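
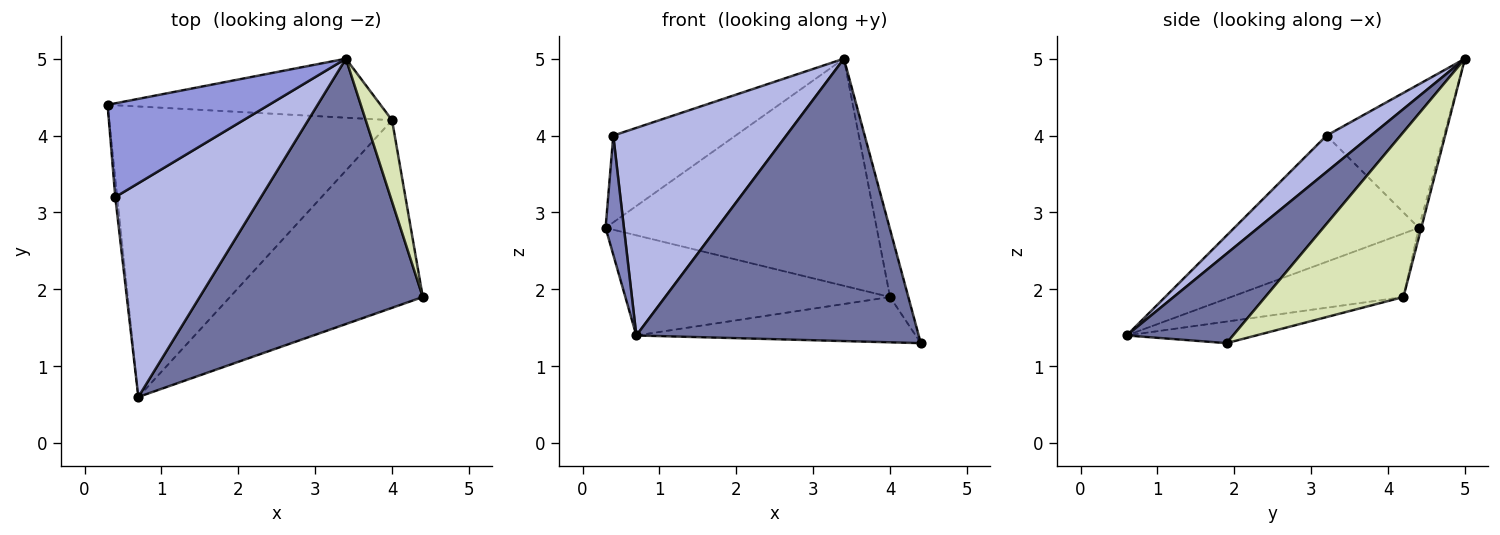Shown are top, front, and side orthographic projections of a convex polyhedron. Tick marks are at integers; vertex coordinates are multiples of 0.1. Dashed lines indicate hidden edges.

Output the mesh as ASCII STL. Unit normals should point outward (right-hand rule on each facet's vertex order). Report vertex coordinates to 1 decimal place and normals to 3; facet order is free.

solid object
 facet normal 0.265 -0.703 0.660
  outer loop
   vertex 3.4 5.0 5.0
   vertex 0.7 0.6 1.4
   vertex 4.4 1.9 1.3
  endloop
 endfacet
 facet normal -0.995 -0.099 -0.016
  outer loop
   vertex 0.4 3.2 4.0
   vertex 0.3 4.4 2.8
   vertex 0.7 0.6 1.4
  endloop
 endfacet
 facet normal -0.546 0.569 0.615
  outer loop
   vertex 0.4 3.2 4.0
   vertex 3.4 5.0 5.0
   vertex 0.3 4.4 2.8
  endloop
 endfacet
 facet normal 0.176 -0.686 0.706
  outer loop
   vertex 0.4 3.2 4.0
   vertex 0.7 0.6 1.4
   vertex 3.4 5.0 5.0
  endloop
 endfacet
 facet normal -0.208 0.319 -0.925
  outer loop
   vertex 4.0 4.2 1.9
   vertex 0.7 0.6 1.4
   vertex 0.3 4.4 2.8
  endloop
 endfacet
 facet normal -0.108 0.233 -0.966
  outer loop
   vertex 4.0 4.2 1.9
   vertex 4.4 1.9 1.3
   vertex 0.7 0.6 1.4
  endloop
 endfacet
 facet normal -0.009 0.968 -0.251
  outer loop
   vertex 4.0 4.2 1.9
   vertex 0.3 4.4 2.8
   vertex 3.4 5.0 5.0
  endloop
 endfacet
 facet normal 0.979 0.130 0.156
  outer loop
   vertex 4.0 4.2 1.9
   vertex 3.4 5.0 5.0
   vertex 4.4 1.9 1.3
  endloop
 endfacet
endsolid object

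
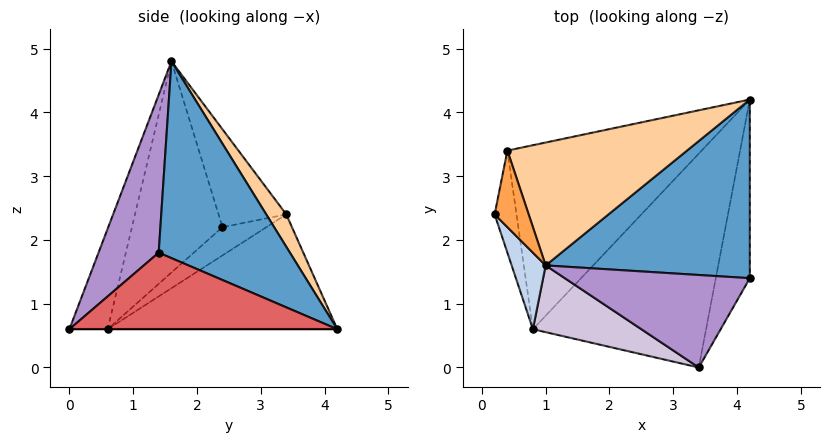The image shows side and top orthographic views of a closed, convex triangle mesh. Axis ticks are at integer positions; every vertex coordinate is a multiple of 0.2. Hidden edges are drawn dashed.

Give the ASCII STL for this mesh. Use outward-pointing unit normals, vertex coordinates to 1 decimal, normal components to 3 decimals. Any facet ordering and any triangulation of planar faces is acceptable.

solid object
 facet normal 0.663 0.295 0.688
  outer loop
   vertex 1.0 1.6 4.8
   vertex 4.2 1.4 1.8
   vertex 4.2 4.2 0.6
  endloop
 endfacet
 facet normal -0.893 -0.426 0.144
  outer loop
   vertex 0.8 0.6 0.6
   vertex 1.0 1.6 4.8
   vertex 0.2 2.4 2.2
  endloop
 endfacet
 facet normal -0.937 0.122 0.326
  outer loop
   vertex 0.4 3.4 2.4
   vertex 0.2 2.4 2.2
   vertex 1.0 1.6 4.8
  endloop
 endfacet
 facet normal 0.105 0.808 0.580
  outer loop
   vertex 0.4 3.4 2.4
   vertex 1.0 1.6 4.8
   vertex 4.2 4.2 0.6
  endloop
 endfacet
 facet normal -0.761 0.270 -0.589
  outer loop
   vertex 0.4 3.4 2.4
   vertex 0.8 0.6 0.6
   vertex 0.2 2.4 2.2
  endloop
 endfacet
 facet normal -0.459 0.433 -0.776
  outer loop
   vertex 0.4 3.4 2.4
   vertex 4.2 4.2 0.6
   vertex 0.8 0.6 0.6
  endloop
 endfacet
 facet normal 0.900 -0.171 -0.400
  outer loop
   vertex 3.4 0.0 0.6
   vertex 4.2 4.2 0.6
   vertex 4.2 1.4 1.8
  endloop
 endfacet
 facet normal 0.000 0.000 -1.000
  outer loop
   vertex 3.4 0.0 0.6
   vertex 0.8 0.6 0.6
   vertex 4.2 4.2 0.6
  endloop
 endfacet
 facet normal 0.454 -0.715 0.532
  outer loop
   vertex 3.4 0.0 0.6
   vertex 4.2 1.4 1.8
   vertex 1.0 1.6 4.8
  endloop
 endfacet
 facet normal -0.219 -0.947 0.236
  outer loop
   vertex 3.4 0.0 0.6
   vertex 1.0 1.6 4.8
   vertex 0.8 0.6 0.6
  endloop
 endfacet
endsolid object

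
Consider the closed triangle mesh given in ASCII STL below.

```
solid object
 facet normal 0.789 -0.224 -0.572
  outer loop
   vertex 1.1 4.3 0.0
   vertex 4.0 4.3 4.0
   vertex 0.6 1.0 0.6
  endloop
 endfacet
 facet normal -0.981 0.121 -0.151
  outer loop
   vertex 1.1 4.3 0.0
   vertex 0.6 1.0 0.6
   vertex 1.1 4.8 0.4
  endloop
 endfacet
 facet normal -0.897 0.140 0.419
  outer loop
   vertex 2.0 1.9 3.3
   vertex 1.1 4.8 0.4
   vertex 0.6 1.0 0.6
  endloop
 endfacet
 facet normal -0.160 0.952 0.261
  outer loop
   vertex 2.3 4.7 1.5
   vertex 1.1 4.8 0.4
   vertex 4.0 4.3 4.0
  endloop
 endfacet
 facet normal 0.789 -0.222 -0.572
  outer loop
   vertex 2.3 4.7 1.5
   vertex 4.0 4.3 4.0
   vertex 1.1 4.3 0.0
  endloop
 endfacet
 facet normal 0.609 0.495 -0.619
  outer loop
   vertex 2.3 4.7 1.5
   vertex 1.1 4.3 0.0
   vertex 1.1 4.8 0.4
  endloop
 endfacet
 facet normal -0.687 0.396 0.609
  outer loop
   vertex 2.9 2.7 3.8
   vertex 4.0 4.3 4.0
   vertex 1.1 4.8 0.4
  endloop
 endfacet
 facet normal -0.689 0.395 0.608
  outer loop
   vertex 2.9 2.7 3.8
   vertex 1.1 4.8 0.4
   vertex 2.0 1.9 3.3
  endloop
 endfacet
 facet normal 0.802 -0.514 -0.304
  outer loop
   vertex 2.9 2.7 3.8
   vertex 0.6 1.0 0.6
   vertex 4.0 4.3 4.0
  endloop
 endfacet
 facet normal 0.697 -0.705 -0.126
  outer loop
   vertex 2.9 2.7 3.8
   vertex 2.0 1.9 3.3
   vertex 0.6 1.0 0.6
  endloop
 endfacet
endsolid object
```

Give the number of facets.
10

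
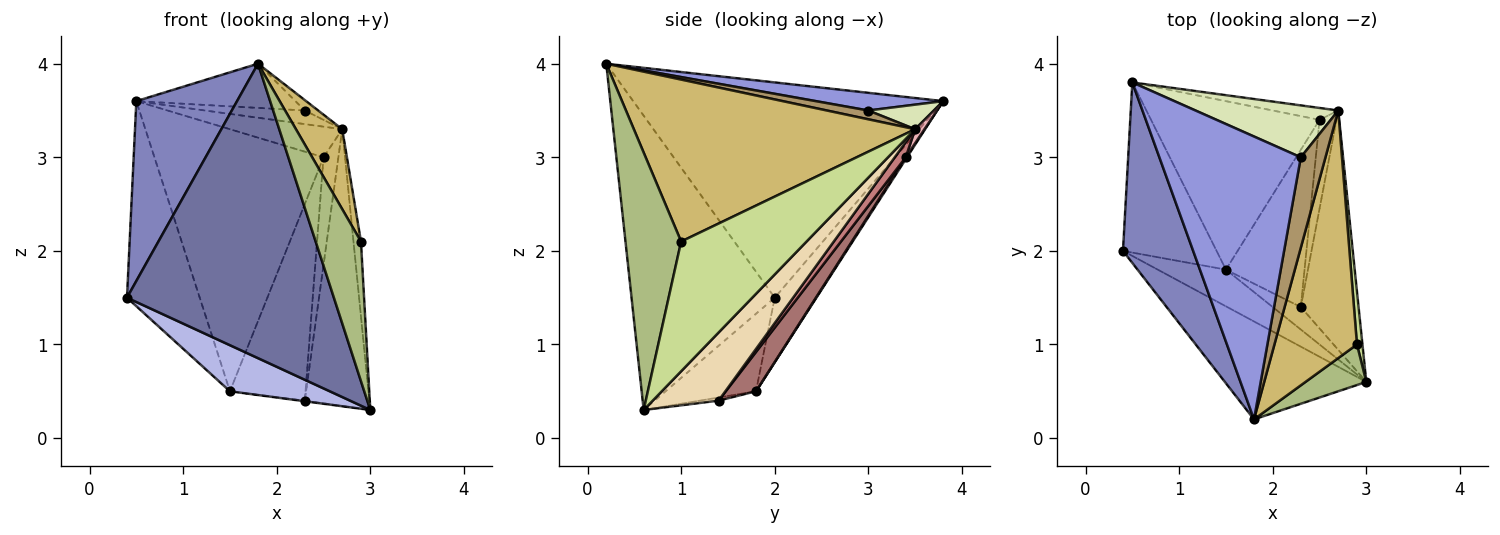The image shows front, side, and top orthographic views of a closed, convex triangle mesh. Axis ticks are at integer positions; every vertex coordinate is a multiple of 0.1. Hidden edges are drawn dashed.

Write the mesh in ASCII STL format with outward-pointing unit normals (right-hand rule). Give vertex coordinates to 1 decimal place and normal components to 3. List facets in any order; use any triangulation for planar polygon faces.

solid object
 facet normal -0.549 -0.793 -0.264
  outer loop
   vertex 1.8 0.2 4.0
   vertex 0.4 2.0 1.5
   vertex 3.0 0.6 0.3
  endloop
 endfacet
 facet normal -0.908 -0.295 0.296
  outer loop
   vertex 1.8 0.2 4.0
   vertex 0.5 3.8 3.6
   vertex 0.4 2.0 1.5
  endloop
 endfacet
 facet normal 0.123 0.153 0.981
  outer loop
   vertex 2.3 3.0 3.5
   vertex 0.5 3.8 3.6
   vertex 1.8 0.2 4.0
  endloop
 endfacet
 facet normal -0.578 -0.638 -0.508
  outer loop
   vertex 1.5 1.8 0.5
   vertex 3.0 0.6 0.3
   vertex 0.4 2.0 1.5
  endloop
 endfacet
 facet normal -0.403 0.704 -0.584
  outer loop
   vertex 1.5 1.8 0.5
   vertex 0.4 2.0 1.5
   vertex 0.5 3.8 3.6
  endloop
 endfacet
 facet normal 0.763 -0.621 0.180
  outer loop
   vertex 2.9 1.0 2.1
   vertex 1.8 0.2 4.0
   vertex 3.0 0.6 0.3
  endloop
 endfacet
 facet normal 0.997 0.060 0.042
  outer loop
   vertex 2.7 3.5 3.3
   vertex 2.9 1.0 2.1
   vertex 3.0 0.6 0.3
  endloop
 endfacet
 facet normal 0.164 0.250 0.954
  outer loop
   vertex 2.7 3.5 3.3
   vertex 0.5 3.8 3.6
   vertex 2.3 3.0 3.5
  endloop
 endfacet
 facet normal 0.334 0.108 0.937
  outer loop
   vertex 2.7 3.5 3.3
   vertex 2.3 3.0 3.5
   vertex 1.8 0.2 4.0
  endloop
 endfacet
 facet normal 0.882 -0.145 0.449
  outer loop
   vertex 2.7 3.5 3.3
   vertex 1.8 0.2 4.0
   vertex 2.9 1.0 2.1
  endloop
 endfacet
 facet normal -0.110 0.028 -0.994
  outer loop
   vertex 2.3 1.4 0.4
   vertex 3.0 0.6 0.3
   vertex 1.5 1.8 0.5
  endloop
 endfacet
 facet normal 0.611 0.599 -0.518
  outer loop
   vertex 2.3 1.4 0.4
   vertex 2.7 3.5 3.3
   vertex 3.0 0.6 0.3
  endloop
 endfacet
 facet normal 0.298 0.745 -0.596
  outer loop
   vertex 2.5 3.4 3.0
   vertex 2.3 1.4 0.4
   vertex 1.5 1.8 0.5
  endloop
 endfacet
 facet normal 0.495 0.670 -0.553
  outer loop
   vertex 2.5 3.4 3.0
   vertex 2.7 3.5 3.3
   vertex 2.3 1.4 0.4
  endloop
 endfacet
 facet normal 0.006 0.841 -0.541
  outer loop
   vertex 2.5 3.4 3.0
   vertex 1.5 1.8 0.5
   vertex 0.5 3.8 3.6
  endloop
 endfacet
 facet normal 0.077 0.929 -0.361
  outer loop
   vertex 2.5 3.4 3.0
   vertex 0.5 3.8 3.6
   vertex 2.7 3.5 3.3
  endloop
 endfacet
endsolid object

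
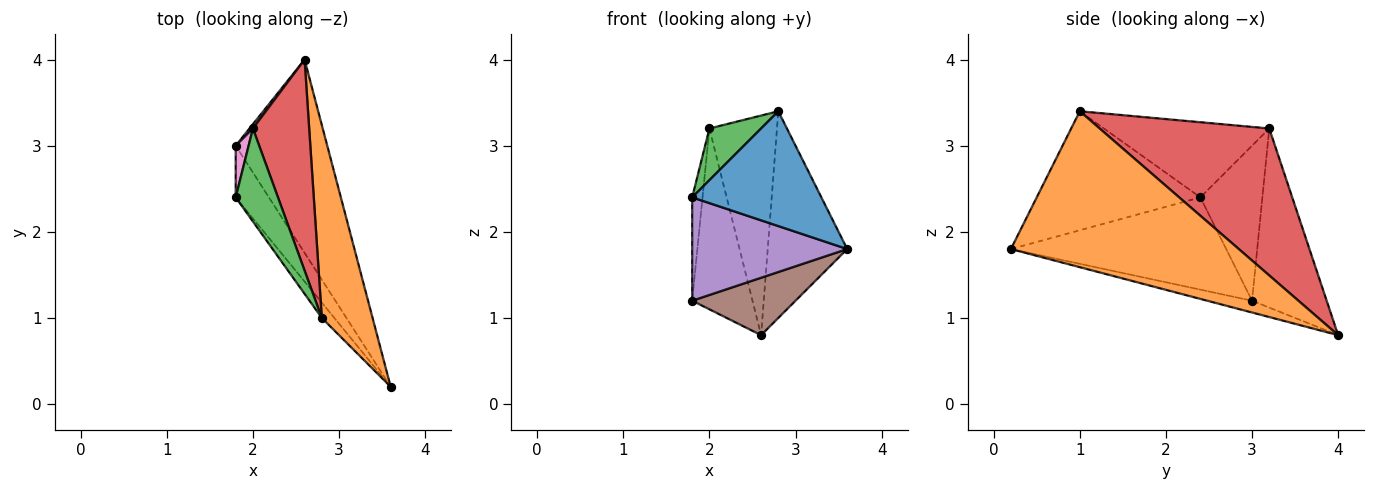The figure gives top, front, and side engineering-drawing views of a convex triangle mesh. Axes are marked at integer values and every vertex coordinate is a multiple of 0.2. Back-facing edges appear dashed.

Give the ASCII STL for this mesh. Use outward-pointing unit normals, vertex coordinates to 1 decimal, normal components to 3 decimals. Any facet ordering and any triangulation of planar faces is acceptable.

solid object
 facet normal -0.782 -0.618 -0.082
  outer loop
   vertex 2.8 1.0 3.4
   vertex 1.8 2.4 2.4
   vertex 3.6 0.2 1.8
  endloop
 endfacet
 facet normal 0.903 0.315 0.294
  outer loop
   vertex 2.8 1.0 3.4
   vertex 3.6 0.2 1.8
   vertex 2.6 4.0 0.8
  endloop
 endfacet
 facet normal -0.841 -0.263 0.473
  outer loop
   vertex 2.0 3.2 3.2
   vertex 1.8 2.4 2.4
   vertex 2.8 1.0 3.4
  endloop
 endfacet
 facet normal 0.875 0.349 0.335
  outer loop
   vertex 2.0 3.2 3.2
   vertex 2.8 1.0 3.4
   vertex 2.6 4.0 0.8
  endloop
 endfacet
 facet normal -0.779 -0.561 -0.280
  outer loop
   vertex 1.8 3.0 1.2
   vertex 3.6 0.2 1.8
   vertex 1.8 2.4 2.4
  endloop
 endfacet
 facet normal -0.122 -0.283 -0.951
  outer loop
   vertex 1.8 3.0 1.2
   vertex 2.6 4.0 0.8
   vertex 3.6 0.2 1.8
  endloop
 endfacet
 facet normal -0.983 0.164 0.082
  outer loop
   vertex 1.8 3.0 1.2
   vertex 1.8 2.4 2.4
   vertex 2.0 3.2 3.2
  endloop
 endfacet
 facet normal -0.778 0.628 0.015
  outer loop
   vertex 1.8 3.0 1.2
   vertex 2.0 3.2 3.2
   vertex 2.6 4.0 0.8
  endloop
 endfacet
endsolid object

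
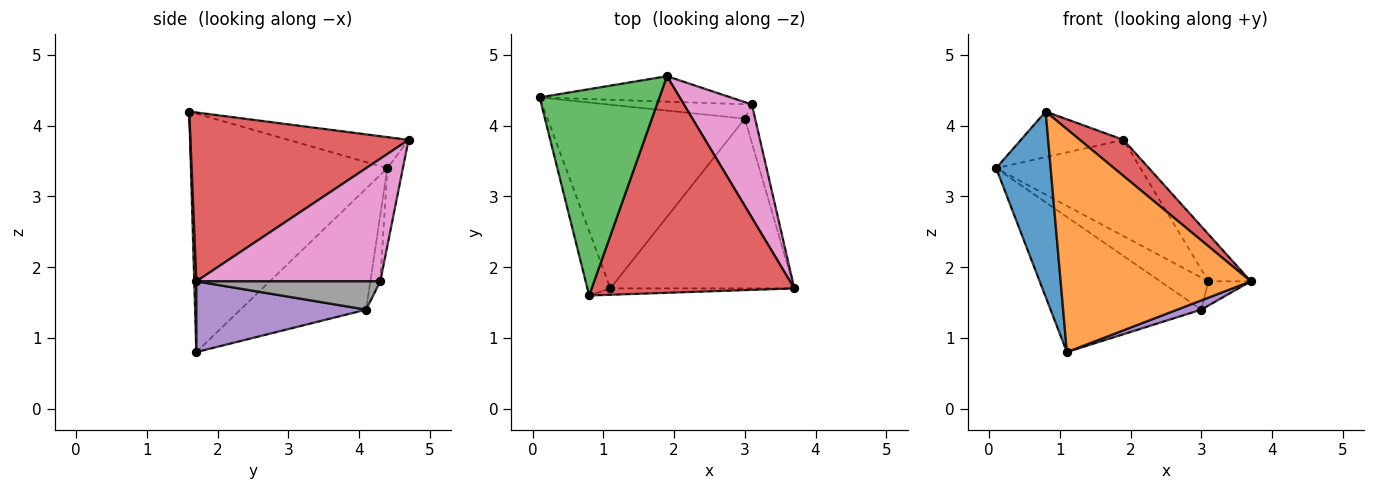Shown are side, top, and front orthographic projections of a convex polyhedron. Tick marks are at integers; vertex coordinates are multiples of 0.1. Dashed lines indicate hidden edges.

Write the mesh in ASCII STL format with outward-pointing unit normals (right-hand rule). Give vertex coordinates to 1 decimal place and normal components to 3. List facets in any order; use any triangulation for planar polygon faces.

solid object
 facet normal -0.959 -0.266 -0.092
  outer loop
   vertex 1.1 1.7 0.8
   vertex 0.8 1.6 4.2
   vertex 0.1 4.4 3.4
  endloop
 endfacet
 facet normal 0.011 -1.000 -0.028
  outer loop
   vertex 1.1 1.7 0.8
   vertex 3.7 1.7 1.8
   vertex 0.8 1.6 4.2
  endloop
 endfacet
 facet normal -0.245 0.209 0.947
  outer loop
   vertex 1.9 4.7 3.8
   vertex 0.1 4.4 3.4
   vertex 0.8 1.6 4.2
  endloop
 endfacet
 facet normal 0.635 -0.127 0.762
  outer loop
   vertex 1.9 4.7 3.8
   vertex 0.8 1.6 4.2
   vertex 3.7 1.7 1.8
  endloop
 endfacet
 facet normal 0.359 -0.051 -0.932
  outer loop
   vertex 3.0 4.1 1.4
   vertex 3.7 1.7 1.8
   vertex 1.1 1.7 0.8
  endloop
 endfacet
 facet normal -0.443 0.531 -0.722
  outer loop
   vertex 3.0 4.1 1.4
   vertex 1.1 1.7 0.8
   vertex 0.1 4.4 3.4
  endloop
 endfacet
 facet normal 0.857 0.198 0.475
  outer loop
   vertex 3.1 4.3 1.8
   vertex 1.9 4.7 3.8
   vertex 3.7 1.7 1.8
  endloop
 endfacet
 facet normal 0.918 0.212 -0.335
  outer loop
   vertex 3.1 4.3 1.8
   vertex 3.7 1.7 1.8
   vertex 3.0 4.1 1.4
  endloop
 endfacet
 facet normal -0.104 0.961 -0.255
  outer loop
   vertex 3.1 4.3 1.8
   vertex 0.1 4.4 3.4
   vertex 1.9 4.7 3.8
  endloop
 endfacet
 facet normal -0.185 0.897 -0.402
  outer loop
   vertex 3.1 4.3 1.8
   vertex 3.0 4.1 1.4
   vertex 0.1 4.4 3.4
  endloop
 endfacet
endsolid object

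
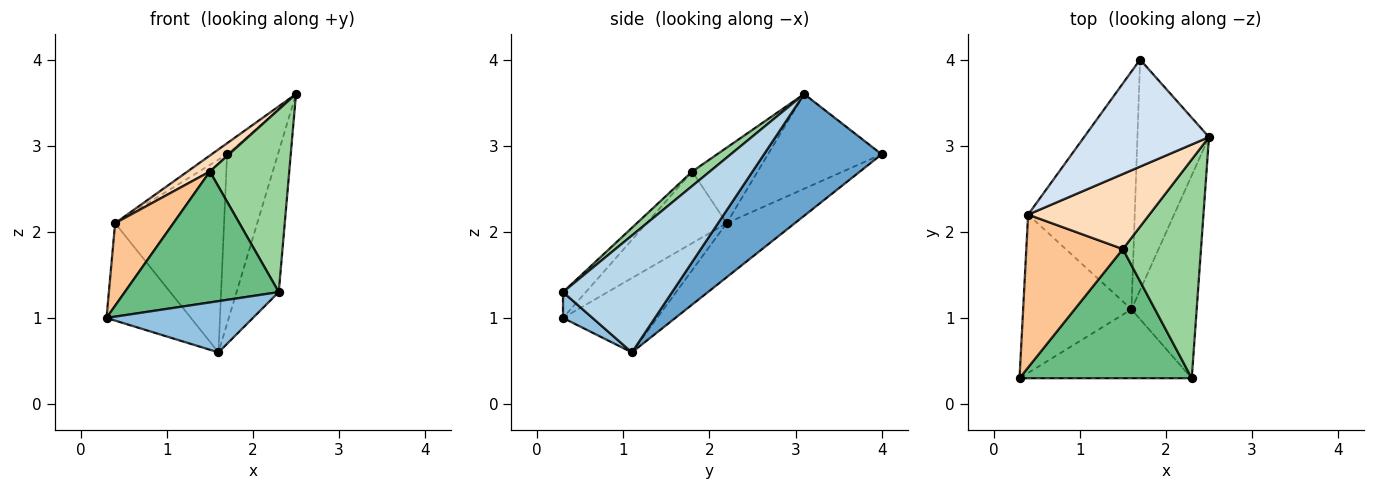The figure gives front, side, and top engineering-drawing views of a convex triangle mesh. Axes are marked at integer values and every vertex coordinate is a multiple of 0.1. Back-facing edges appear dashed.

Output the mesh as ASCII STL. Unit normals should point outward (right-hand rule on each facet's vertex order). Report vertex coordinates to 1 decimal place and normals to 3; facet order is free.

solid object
 facet normal 0.808 0.349 -0.475
  outer loop
   vertex 1.6 1.1 0.6
   vertex 1.7 4.0 2.9
   vertex 2.5 3.1 3.6
  endloop
 endfacet
 facet normal 0.119 -0.593 -0.797
  outer loop
   vertex 2.3 0.3 1.3
   vertex 0.3 0.3 1.0
   vertex 1.6 1.1 0.6
  endloop
 endfacet
 facet normal 0.827 0.320 -0.462
  outer loop
   vertex 2.3 0.3 1.3
   vertex 1.6 1.1 0.6
   vertex 2.5 3.1 3.6
  endloop
 endfacet
 facet normal -0.602 0.082 0.794
  outer loop
   vertex 0.4 2.2 2.1
   vertex 2.5 3.1 3.6
   vertex 1.7 4.0 2.9
  endloop
 endfacet
 facet normal -0.505 0.452 -0.735
  outer loop
   vertex 0.4 2.2 2.1
   vertex 1.6 1.1 0.6
   vertex 0.3 0.3 1.0
  endloop
 endfacet
 facet normal -0.366 0.586 -0.723
  outer loop
   vertex 0.4 2.2 2.1
   vertex 1.7 4.0 2.9
   vertex 1.6 1.1 0.6
  endloop
 endfacet
 facet normal -0.547 -0.398 0.737
  outer loop
   vertex 1.5 1.8 2.7
   vertex 0.4 2.2 2.1
   vertex 0.3 0.3 1.0
  endloop
 endfacet
 facet normal -0.520 -0.178 0.835
  outer loop
   vertex 1.5 1.8 2.7
   vertex 2.5 3.1 3.6
   vertex 0.4 2.2 2.1
  endloop
 endfacet
 facet normal -0.105 -0.708 0.699
  outer loop
   vertex 1.5 1.8 2.7
   vertex 0.3 0.3 1.0
   vertex 2.3 0.3 1.3
  endloop
 endfacet
 facet normal 0.141 -0.634 0.760
  outer loop
   vertex 1.5 1.8 2.7
   vertex 2.3 0.3 1.3
   vertex 2.5 3.1 3.6
  endloop
 endfacet
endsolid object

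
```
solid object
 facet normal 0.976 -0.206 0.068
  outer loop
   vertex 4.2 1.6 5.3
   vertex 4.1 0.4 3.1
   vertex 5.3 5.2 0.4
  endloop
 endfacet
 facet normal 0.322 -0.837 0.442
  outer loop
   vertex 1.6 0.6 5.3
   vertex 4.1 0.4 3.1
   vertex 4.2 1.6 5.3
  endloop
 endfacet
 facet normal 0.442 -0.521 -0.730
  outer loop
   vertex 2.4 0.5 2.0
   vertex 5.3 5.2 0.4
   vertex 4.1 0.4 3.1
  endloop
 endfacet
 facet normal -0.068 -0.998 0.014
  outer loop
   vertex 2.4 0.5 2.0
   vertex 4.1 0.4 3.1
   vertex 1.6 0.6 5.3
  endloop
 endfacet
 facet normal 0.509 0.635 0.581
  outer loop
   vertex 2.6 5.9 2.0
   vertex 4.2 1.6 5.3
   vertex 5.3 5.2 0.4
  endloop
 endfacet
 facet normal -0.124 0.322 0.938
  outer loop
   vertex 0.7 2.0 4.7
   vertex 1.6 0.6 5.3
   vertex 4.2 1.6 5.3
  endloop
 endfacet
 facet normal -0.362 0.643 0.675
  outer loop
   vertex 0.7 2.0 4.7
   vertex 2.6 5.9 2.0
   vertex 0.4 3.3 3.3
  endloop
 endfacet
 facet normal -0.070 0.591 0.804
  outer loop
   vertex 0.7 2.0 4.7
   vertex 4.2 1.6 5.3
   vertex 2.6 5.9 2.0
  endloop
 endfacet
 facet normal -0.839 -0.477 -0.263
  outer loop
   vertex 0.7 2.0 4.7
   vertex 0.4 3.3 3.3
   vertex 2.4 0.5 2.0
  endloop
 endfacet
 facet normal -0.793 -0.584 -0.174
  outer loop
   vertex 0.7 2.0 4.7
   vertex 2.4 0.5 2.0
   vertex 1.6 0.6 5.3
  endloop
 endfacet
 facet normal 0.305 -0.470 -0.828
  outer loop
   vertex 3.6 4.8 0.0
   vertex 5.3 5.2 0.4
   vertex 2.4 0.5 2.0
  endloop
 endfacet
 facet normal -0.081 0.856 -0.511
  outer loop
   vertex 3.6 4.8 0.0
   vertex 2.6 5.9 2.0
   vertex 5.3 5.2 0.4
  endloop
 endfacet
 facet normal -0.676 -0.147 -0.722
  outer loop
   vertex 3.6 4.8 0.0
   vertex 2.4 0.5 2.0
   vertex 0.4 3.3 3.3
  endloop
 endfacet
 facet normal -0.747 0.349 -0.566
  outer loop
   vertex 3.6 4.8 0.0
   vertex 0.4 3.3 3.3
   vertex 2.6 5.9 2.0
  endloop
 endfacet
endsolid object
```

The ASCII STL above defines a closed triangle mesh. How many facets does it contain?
14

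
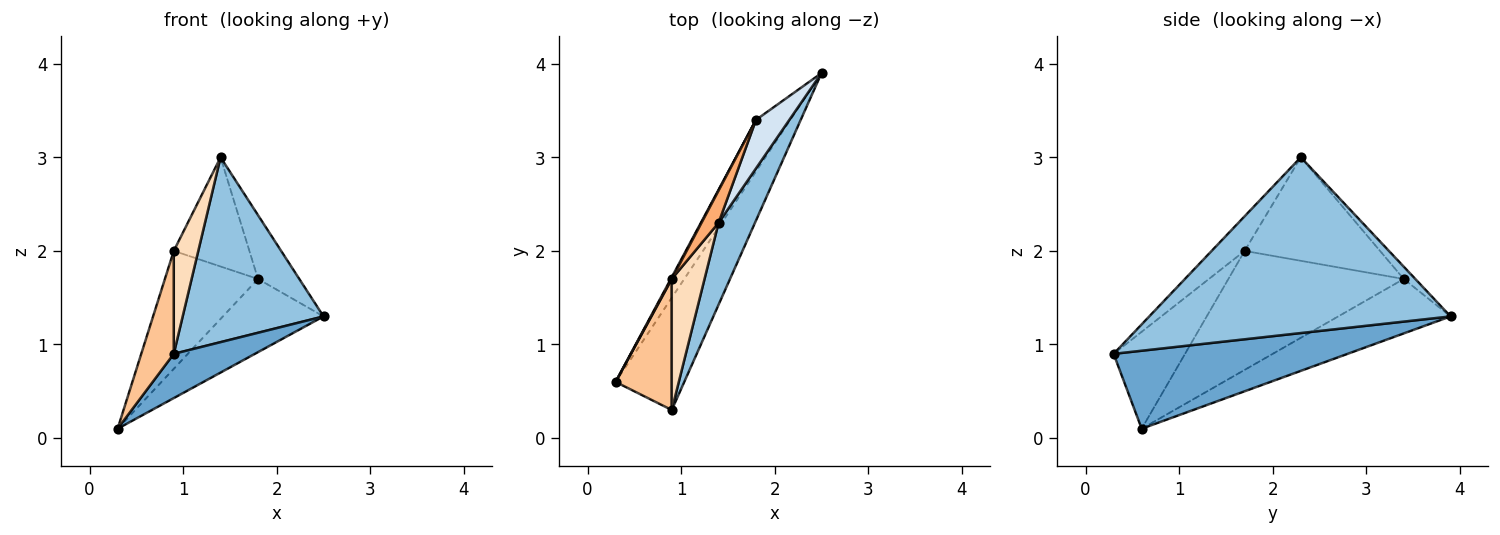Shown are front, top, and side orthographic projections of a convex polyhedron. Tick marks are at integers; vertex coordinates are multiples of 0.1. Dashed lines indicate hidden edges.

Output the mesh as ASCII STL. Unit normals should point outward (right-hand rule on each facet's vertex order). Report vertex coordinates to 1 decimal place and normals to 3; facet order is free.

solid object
 facet normal 0.727 -0.252 -0.639
  outer loop
   vertex 0.9 0.3 0.9
   vertex 0.3 0.6 0.1
   vertex 2.5 3.9 1.3
  endloop
 endfacet
 facet normal 0.890 -0.416 0.184
  outer loop
   vertex 1.4 2.3 3.0
   vertex 0.9 0.3 0.9
   vertex 2.5 3.9 1.3
  endloop
 endfacet
 facet normal -0.674 0.604 -0.425
  outer loop
   vertex 1.8 3.4 1.7
   vertex 2.5 3.9 1.3
   vertex 0.3 0.6 0.1
  endloop
 endfacet
 facet normal -0.218 0.777 0.591
  outer loop
   vertex 1.8 3.4 1.7
   vertex 1.4 2.3 3.0
   vertex 2.5 3.9 1.3
  endloop
 endfacet
 facet normal -0.883 0.469 0.007
  outer loop
   vertex 0.9 1.7 2.0
   vertex 1.8 3.4 1.7
   vertex 0.3 0.6 0.1
  endloop
 endfacet
 facet normal -0.864 0.483 0.142
  outer loop
   vertex 0.9 1.7 2.0
   vertex 1.4 2.3 3.0
   vertex 1.8 3.4 1.7
  endloop
 endfacet
 facet normal -0.805 -0.366 0.466
  outer loop
   vertex 0.9 1.7 2.0
   vertex 0.3 0.6 0.1
   vertex 0.9 0.3 0.9
  endloop
 endfacet
 facet normal -0.639 -0.475 0.605
  outer loop
   vertex 0.9 1.7 2.0
   vertex 0.9 0.3 0.9
   vertex 1.4 2.3 3.0
  endloop
 endfacet
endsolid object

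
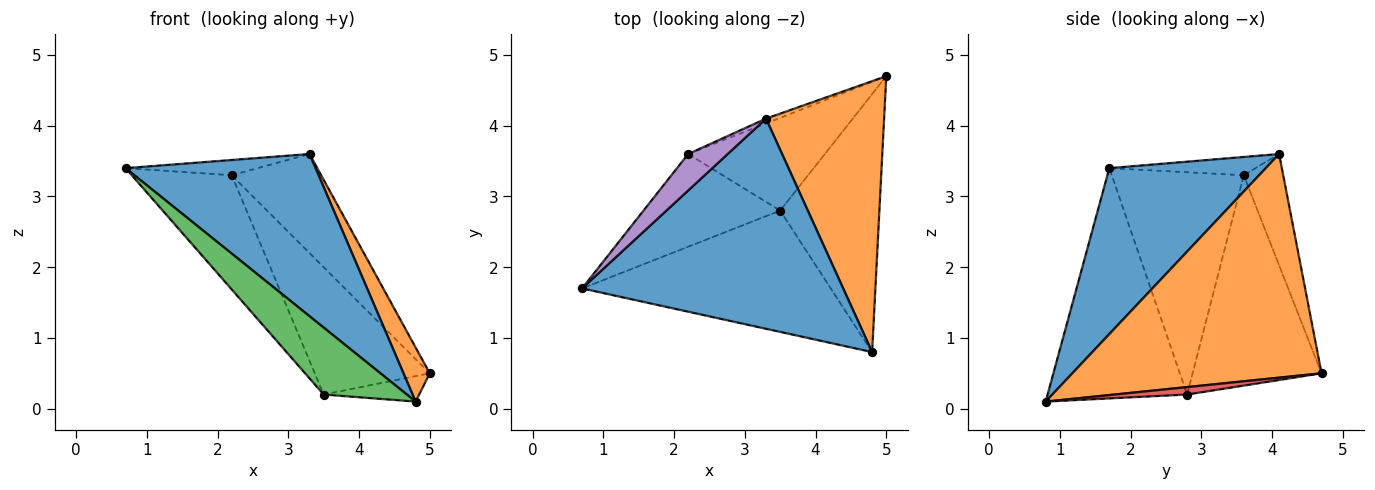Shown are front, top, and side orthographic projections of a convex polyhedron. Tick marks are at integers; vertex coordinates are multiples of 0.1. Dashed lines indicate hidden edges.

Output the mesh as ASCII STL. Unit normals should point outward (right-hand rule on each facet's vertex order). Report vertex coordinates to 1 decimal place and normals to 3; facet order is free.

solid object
 facet normal 0.449 -0.546 0.707
  outer loop
   vertex 3.3 4.1 3.6
   vertex 0.7 1.7 3.4
   vertex 4.8 0.8 0.1
  endloop
 endfacet
 facet normal 0.880 -0.093 0.465
  outer loop
   vertex 3.3 4.1 3.6
   vertex 4.8 0.8 0.1
   vertex 5.0 4.7 0.5
  endloop
 endfacet
 facet normal -0.630 -0.375 -0.680
  outer loop
   vertex 3.5 2.8 0.2
   vertex 4.8 0.8 0.1
   vertex 0.7 1.7 3.4
  endloop
 endfacet
 facet normal 0.074 0.098 -0.992
  outer loop
   vertex 3.5 2.8 0.2
   vertex 5.0 4.7 0.5
   vertex 4.8 0.8 0.1
  endloop
 endfacet
 facet normal -0.393 0.355 0.849
  outer loop
   vertex 2.2 3.6 3.3
   vertex 0.7 1.7 3.4
   vertex 3.3 4.1 3.6
  endloop
 endfacet
 facet normal -0.403 0.914 -0.044
  outer loop
   vertex 2.2 3.6 3.3
   vertex 3.3 4.1 3.6
   vertex 5.0 4.7 0.5
  endloop
 endfacet
 facet normal -0.716 0.542 -0.440
  outer loop
   vertex 2.2 3.6 3.3
   vertex 3.5 2.8 0.2
   vertex 0.7 1.7 3.4
  endloop
 endfacet
 facet normal -0.672 0.599 -0.436
  outer loop
   vertex 2.2 3.6 3.3
   vertex 5.0 4.7 0.5
   vertex 3.5 2.8 0.2
  endloop
 endfacet
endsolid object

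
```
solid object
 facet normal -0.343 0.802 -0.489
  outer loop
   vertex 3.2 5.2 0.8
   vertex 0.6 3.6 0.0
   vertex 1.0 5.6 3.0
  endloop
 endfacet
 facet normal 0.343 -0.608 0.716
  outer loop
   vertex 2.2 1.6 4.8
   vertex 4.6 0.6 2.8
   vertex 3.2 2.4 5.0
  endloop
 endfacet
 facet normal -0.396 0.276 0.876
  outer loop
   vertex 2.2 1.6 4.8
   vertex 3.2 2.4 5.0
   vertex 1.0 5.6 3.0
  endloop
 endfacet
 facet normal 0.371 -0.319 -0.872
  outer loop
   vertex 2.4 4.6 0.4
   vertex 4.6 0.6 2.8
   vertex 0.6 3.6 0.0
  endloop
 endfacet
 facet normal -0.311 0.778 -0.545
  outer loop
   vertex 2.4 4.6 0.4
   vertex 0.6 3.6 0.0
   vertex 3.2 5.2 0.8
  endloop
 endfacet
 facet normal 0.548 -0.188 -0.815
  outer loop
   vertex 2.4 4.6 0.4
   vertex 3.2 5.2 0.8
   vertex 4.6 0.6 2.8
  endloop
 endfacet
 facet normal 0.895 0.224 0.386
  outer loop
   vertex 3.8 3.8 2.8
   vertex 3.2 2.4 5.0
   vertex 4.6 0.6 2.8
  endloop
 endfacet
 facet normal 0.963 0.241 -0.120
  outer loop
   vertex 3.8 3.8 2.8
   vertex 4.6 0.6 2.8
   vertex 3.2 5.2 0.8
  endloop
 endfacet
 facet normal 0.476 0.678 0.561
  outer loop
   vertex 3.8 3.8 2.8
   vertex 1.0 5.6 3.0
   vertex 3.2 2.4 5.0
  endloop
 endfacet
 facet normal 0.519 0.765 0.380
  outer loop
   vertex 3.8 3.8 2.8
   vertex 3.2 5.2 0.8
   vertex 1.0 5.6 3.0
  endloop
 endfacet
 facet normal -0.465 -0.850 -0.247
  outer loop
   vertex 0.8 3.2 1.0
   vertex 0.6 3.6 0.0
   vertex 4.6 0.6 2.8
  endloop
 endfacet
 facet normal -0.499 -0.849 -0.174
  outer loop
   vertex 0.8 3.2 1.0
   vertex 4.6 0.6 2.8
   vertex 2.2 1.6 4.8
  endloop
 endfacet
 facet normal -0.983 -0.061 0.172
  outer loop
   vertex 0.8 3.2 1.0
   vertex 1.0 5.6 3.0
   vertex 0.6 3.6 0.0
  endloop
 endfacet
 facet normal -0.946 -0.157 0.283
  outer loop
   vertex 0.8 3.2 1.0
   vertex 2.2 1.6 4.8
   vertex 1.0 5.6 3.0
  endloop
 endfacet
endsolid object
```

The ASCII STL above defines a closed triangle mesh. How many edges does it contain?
21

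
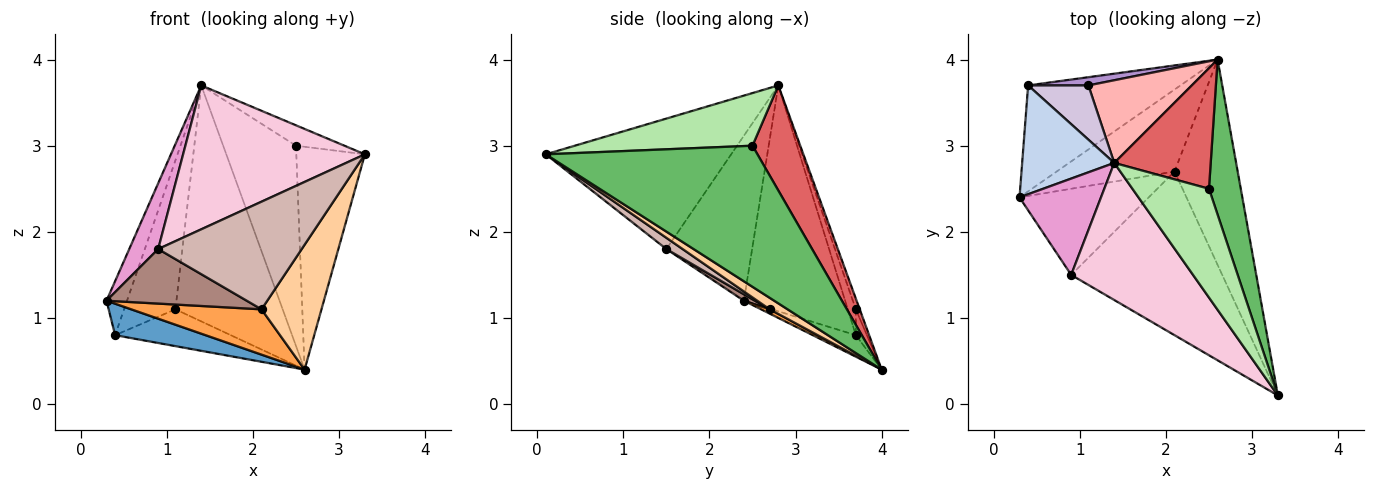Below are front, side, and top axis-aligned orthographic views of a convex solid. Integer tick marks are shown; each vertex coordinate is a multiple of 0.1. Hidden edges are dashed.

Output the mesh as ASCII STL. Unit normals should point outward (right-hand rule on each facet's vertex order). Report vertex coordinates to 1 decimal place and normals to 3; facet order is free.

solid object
 facet normal -0.134 -0.282 -0.950
  outer loop
   vertex 0.4 3.7 0.8
   vertex 2.6 4.0 0.4
   vertex 0.3 2.4 1.2
  endloop
 endfacet
 facet normal -0.910 0.184 0.371
  outer loop
   vertex 0.4 3.7 0.8
   vertex 0.3 2.4 1.2
   vertex 1.4 2.8 3.7
  endloop
 endfacet
 facet normal 0.032 -0.483 -0.875
  outer loop
   vertex 2.1 2.7 1.1
   vertex 0.3 2.4 1.2
   vertex 2.6 4.0 0.4
  endloop
 endfacet
 facet normal 0.153 -0.514 -0.844
  outer loop
   vertex 2.1 2.7 1.1
   vertex 2.6 4.0 0.4
   vertex 3.3 0.1 2.9
  endloop
 endfacet
 facet normal 0.930 0.301 0.210
  outer loop
   vertex 2.5 2.5 3.0
   vertex 3.3 0.1 2.9
   vertex 2.6 4.0 0.4
  endloop
 endfacet
 facet normal 0.560 0.153 0.814
  outer loop
   vertex 2.5 2.5 3.0
   vertex 1.4 2.8 3.7
   vertex 3.3 0.1 2.9
  endloop
 endfacet
 facet normal 0.490 0.747 0.450
  outer loop
   vertex 2.5 2.5 3.0
   vertex 2.6 4.0 0.4
   vertex 1.4 2.8 3.7
  endloop
 endfacet
 facet normal -0.034 0.943 0.330
  outer loop
   vertex 1.1 3.7 1.1
   vertex 1.4 2.8 3.7
   vertex 2.6 4.0 0.4
  endloop
 endfacet
 facet normal -0.093 0.972 0.217
  outer loop
   vertex 1.1 3.7 1.1
   vertex 2.6 4.0 0.4
   vertex 0.4 3.7 0.8
  endloop
 endfacet
 facet normal -0.145 0.930 0.339
  outer loop
   vertex 1.1 3.7 1.1
   vertex 0.4 3.7 0.8
   vertex 1.4 2.8 3.7
  endloop
 endfacet
 facet normal 0.042 -0.535 -0.844
  outer loop
   vertex 0.9 1.5 1.8
   vertex 0.3 2.4 1.2
   vertex 2.1 2.7 1.1
  endloop
 endfacet
 facet normal 0.062 -0.549 -0.834
  outer loop
   vertex 0.9 1.5 1.8
   vertex 2.1 2.7 1.1
   vertex 3.3 0.1 2.9
  endloop
 endfacet
 facet normal -0.858 -0.290 0.424
  outer loop
   vertex 0.9 1.5 1.8
   vertex 1.4 2.8 3.7
   vertex 0.3 2.4 1.2
  endloop
 endfacet
 facet normal -0.594 -0.582 0.555
  outer loop
   vertex 0.9 1.5 1.8
   vertex 3.3 0.1 2.9
   vertex 1.4 2.8 3.7
  endloop
 endfacet
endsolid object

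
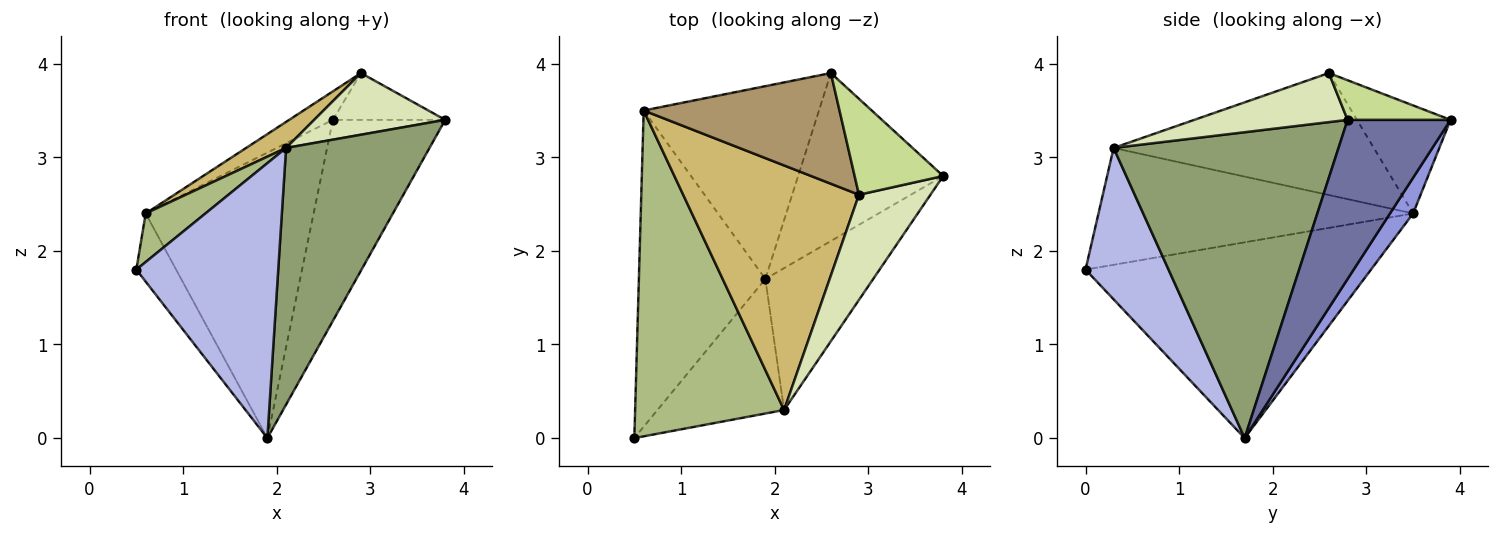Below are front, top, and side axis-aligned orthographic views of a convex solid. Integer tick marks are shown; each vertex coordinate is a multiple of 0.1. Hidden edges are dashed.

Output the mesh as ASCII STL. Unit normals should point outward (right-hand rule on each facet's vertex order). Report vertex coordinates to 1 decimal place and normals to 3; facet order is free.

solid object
 facet normal 0.575 0.628 -0.525
  outer loop
   vertex 1.9 1.7 0.0
   vertex 2.6 3.9 3.4
   vertex 3.8 2.8 3.4
  endloop
 endfacet
 facet normal -0.834 0.116 -0.539
  outer loop
   vertex 0.6 3.5 2.4
   vertex 1.9 1.7 0.0
   vertex 0.5 0.0 1.8
  endloop
 endfacet
 facet normal 0.113 0.823 -0.556
  outer loop
   vertex 0.6 3.5 2.4
   vertex 2.6 3.9 3.4
   vertex 1.9 1.7 0.0
  endloop
 endfacet
 facet normal 0.465 -0.795 -0.389
  outer loop
   vertex 2.1 0.3 3.1
   vertex 0.5 0.0 1.8
   vertex 1.9 1.7 0.0
  endloop
 endfacet
 facet normal 0.808 -0.515 -0.285
  outer loop
   vertex 2.1 0.3 3.1
   vertex 1.9 1.7 0.0
   vertex 3.8 2.8 3.4
  endloop
 endfacet
 facet normal -0.613 -0.116 0.781
  outer loop
   vertex 2.1 0.3 3.1
   vertex 0.6 3.5 2.4
   vertex 0.5 0.0 1.8
  endloop
 endfacet
 facet normal 0.373 0.407 0.834
  outer loop
   vertex 2.9 2.6 3.9
   vertex 3.8 2.8 3.4
   vertex 2.6 3.9 3.4
  endloop
 endfacet
 facet normal 0.509 -0.435 0.742
  outer loop
   vertex 2.9 2.6 3.9
   vertex 2.1 0.3 3.1
   vertex 3.8 2.8 3.4
  endloop
 endfacet
 facet normal -0.471 0.220 0.854
  outer loop
   vertex 2.9 2.6 3.9
   vertex 2.6 3.9 3.4
   vertex 0.6 3.5 2.4
  endloop
 endfacet
 facet normal -0.568 -0.087 0.818
  outer loop
   vertex 2.9 2.6 3.9
   vertex 0.6 3.5 2.4
   vertex 2.1 0.3 3.1
  endloop
 endfacet
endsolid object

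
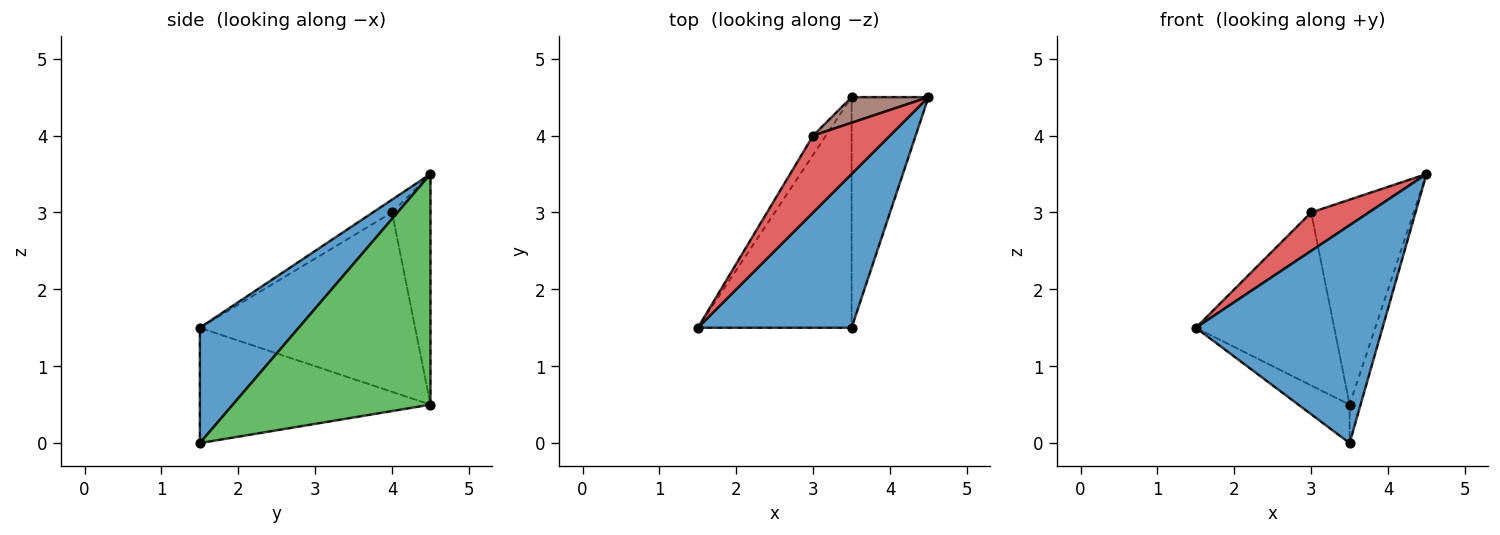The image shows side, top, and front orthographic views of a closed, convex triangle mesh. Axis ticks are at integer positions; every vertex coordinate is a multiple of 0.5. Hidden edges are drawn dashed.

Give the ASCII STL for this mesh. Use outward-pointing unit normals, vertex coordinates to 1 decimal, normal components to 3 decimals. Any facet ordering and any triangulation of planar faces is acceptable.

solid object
 facet normal 0.397 -0.750 0.529
  outer loop
   vertex 3.5 1.5 0.0
   vertex 4.5 4.5 3.5
   vertex 1.5 1.5 1.5
  endloop
 endfacet
 facet normal -0.595 0.132 -0.793
  outer loop
   vertex 3.5 4.5 0.5
   vertex 3.5 1.5 0.0
   vertex 1.5 1.5 1.5
  endloop
 endfacet
 facet normal 0.947 0.053 -0.316
  outer loop
   vertex 3.5 4.5 0.5
   vertex 4.5 4.5 3.5
   vertex 3.5 1.5 0.0
  endloop
 endfacet
 facet normal -0.147 -0.442 0.885
  outer loop
   vertex 3.0 4.0 3.0
   vertex 1.5 1.5 1.5
   vertex 4.5 4.5 3.5
  endloop
 endfacet
 facet normal -0.840 0.540 -0.060
  outer loop
   vertex 3.0 4.0 3.0
   vertex 3.5 4.5 0.5
   vertex 1.5 1.5 1.5
  endloop
 endfacet
 facet normal -0.349 0.930 0.116
  outer loop
   vertex 3.0 4.0 3.0
   vertex 4.5 4.5 3.5
   vertex 3.5 4.5 0.5
  endloop
 endfacet
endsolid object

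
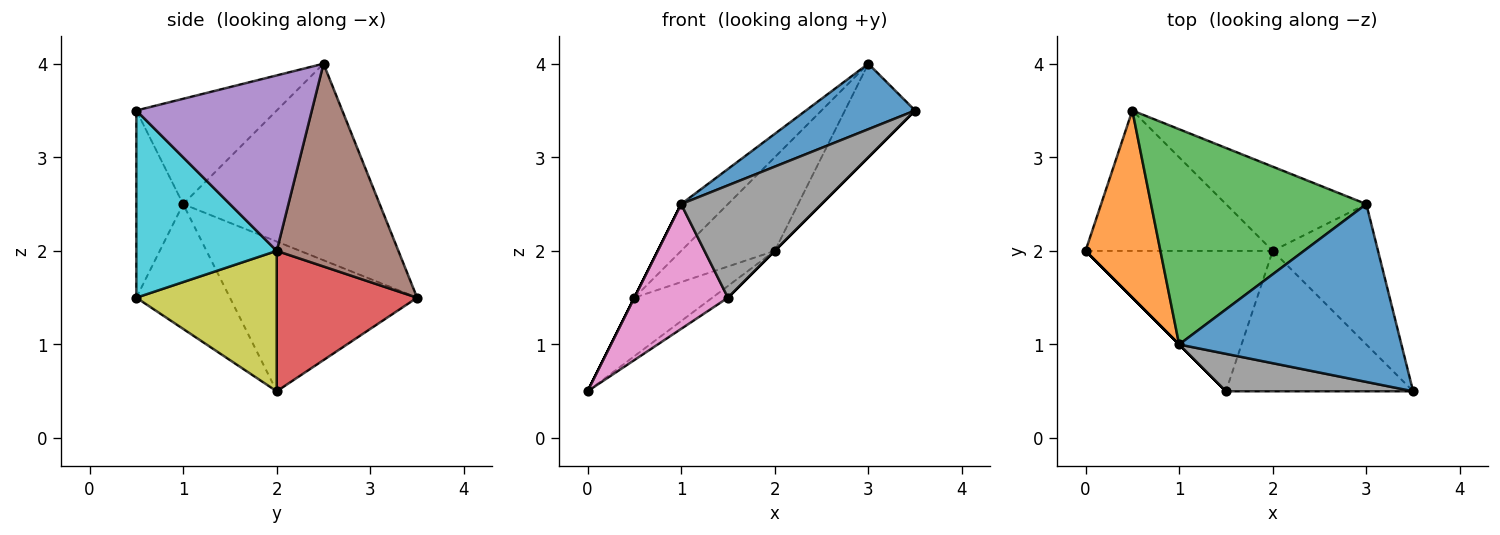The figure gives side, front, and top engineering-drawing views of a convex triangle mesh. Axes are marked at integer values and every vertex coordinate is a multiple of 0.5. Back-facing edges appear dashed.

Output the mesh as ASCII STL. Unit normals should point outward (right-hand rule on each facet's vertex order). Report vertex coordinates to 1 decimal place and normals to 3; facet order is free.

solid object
 facet normal -0.406 -0.316 0.857
  outer loop
   vertex 1.0 1.0 2.5
   vertex 3.5 0.5 3.5
   vertex 3.0 2.5 4.0
  endloop
 endfacet
 facet normal -0.894 0.000 0.447
  outer loop
   vertex 1.0 1.0 2.5
   vertex 0.5 3.5 1.5
   vertex 0.0 2.0 0.5
  endloop
 endfacet
 facet normal -0.666 0.159 0.729
  outer loop
   vertex 1.0 1.0 2.5
   vertex 3.0 2.5 4.0
   vertex 0.5 3.5 1.5
  endloop
 endfacet
 facet normal 0.569 0.316 -0.759
  outer loop
   vertex 2.0 2.0 2.0
   vertex 0.0 2.0 0.5
   vertex 0.5 3.5 1.5
  endloop
 endfacet
 facet normal 0.811 0.324 -0.487
  outer loop
   vertex 2.0 2.0 2.0
   vertex 3.0 2.5 4.0
   vertex 3.5 0.5 3.5
  endloop
 endfacet
 facet normal 0.695 0.535 -0.481
  outer loop
   vertex 2.0 2.0 2.0
   vertex 0.5 3.5 1.5
   vertex 3.0 2.5 4.0
  endloop
 endfacet
 facet normal -0.707 -0.707 0.000
  outer loop
   vertex 1.5 0.5 1.5
   vertex 1.0 1.0 2.5
   vertex 0.0 2.0 0.5
  endloop
 endfacet
 facet normal -0.302 -0.905 0.302
  outer loop
   vertex 1.5 0.5 1.5
   vertex 3.5 0.5 3.5
   vertex 1.0 1.0 2.5
  endloop
 endfacet
 facet normal 0.599 0.067 -0.798
  outer loop
   vertex 1.5 0.5 1.5
   vertex 0.0 2.0 0.5
   vertex 2.0 2.0 2.0
  endloop
 endfacet
 facet normal 0.707 0.000 -0.707
  outer loop
   vertex 1.5 0.5 1.5
   vertex 2.0 2.0 2.0
   vertex 3.5 0.5 3.5
  endloop
 endfacet
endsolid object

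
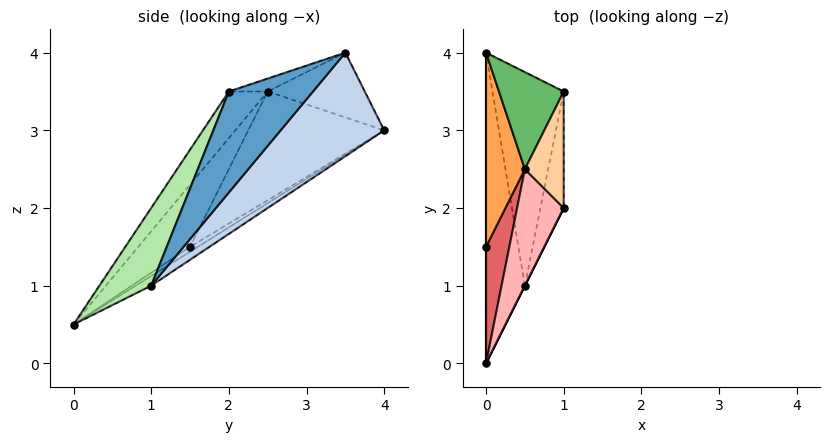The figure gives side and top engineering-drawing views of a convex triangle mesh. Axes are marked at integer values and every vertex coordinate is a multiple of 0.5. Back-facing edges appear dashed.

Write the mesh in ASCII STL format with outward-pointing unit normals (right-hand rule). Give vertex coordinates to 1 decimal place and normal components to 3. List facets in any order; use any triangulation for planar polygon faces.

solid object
 facet normal 0.972 0.075 -0.224
  outer loop
   vertex 0.5 1.0 1.0
   vertex 1.0 3.5 4.0
   vertex 1.0 2.0 3.5
  endloop
 endfacet
 facet normal 0.733 0.458 -0.504
  outer loop
   vertex 0.5 1.0 1.0
   vertex 0.0 4.0 3.0
   vertex 1.0 3.5 4.0
  endloop
 endfacet
 facet normal -0.923 -0.198 0.330
  outer loop
   vertex 0.5 2.5 3.5
   vertex 0.0 4.0 3.0
   vertex 0.0 1.5 1.5
  endloop
 endfacet
 facet normal -0.302 -0.302 0.905
  outer loop
   vertex 0.5 2.5 3.5
   vertex 1.0 2.0 3.5
   vertex 1.0 3.5 4.0
  endloop
 endfacet
 facet normal -0.707 0.000 0.707
  outer loop
   vertex 0.5 2.5 3.5
   vertex 1.0 3.5 4.0
   vertex 0.0 4.0 3.0
  endloop
 endfacet
 facet normal 0.894 -0.447 0.000
  outer loop
   vertex 0.0 0.0 0.5
   vertex 0.5 1.0 1.0
   vertex 1.0 2.0 3.5
  endloop
 endfacet
 facet normal -0.912 -0.228 0.342
  outer loop
   vertex 0.0 0.0 0.5
   vertex 0.5 2.5 3.5
   vertex 0.0 1.5 1.5
  endloop
 endfacet
 facet normal -0.577 -0.577 0.577
  outer loop
   vertex 0.0 0.0 0.5
   vertex 1.0 2.0 3.5
   vertex 0.5 2.5 3.5
  endloop
 endfacet
 facet normal -1.000 0.000 0.000
  outer loop
   vertex 0.0 0.0 0.5
   vertex 0.0 1.5 1.5
   vertex 0.0 4.0 3.0
  endloop
 endfacet
 facet normal -0.207 0.518 -0.830
  outer loop
   vertex 0.0 0.0 0.5
   vertex 0.0 4.0 3.0
   vertex 0.5 1.0 1.0
  endloop
 endfacet
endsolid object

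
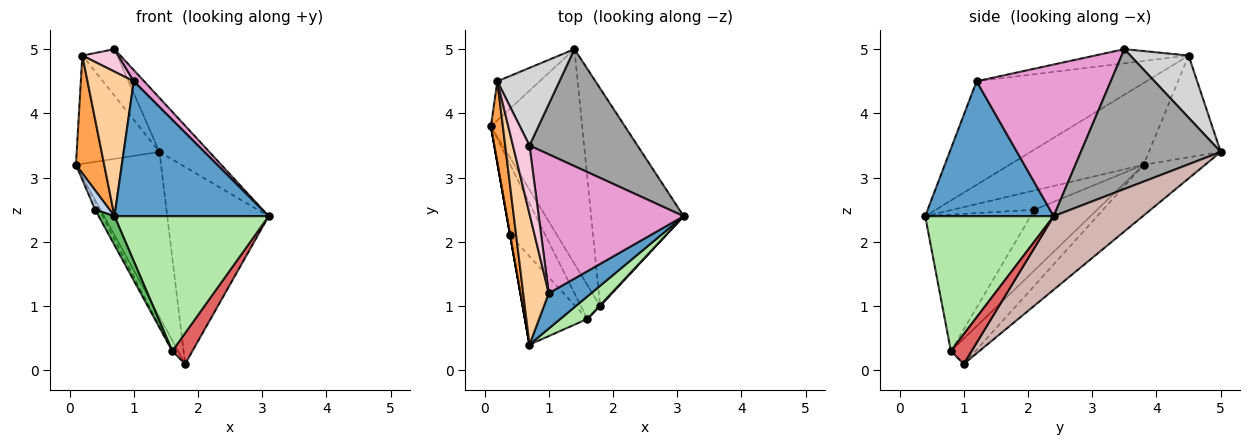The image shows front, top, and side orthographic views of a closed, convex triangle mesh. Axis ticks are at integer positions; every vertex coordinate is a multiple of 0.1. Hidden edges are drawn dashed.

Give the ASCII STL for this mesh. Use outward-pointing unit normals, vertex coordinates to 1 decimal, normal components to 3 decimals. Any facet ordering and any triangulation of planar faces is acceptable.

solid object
 facet normal 0.628 -0.753 0.197
  outer loop
   vertex 1.0 1.2 4.5
   vertex 0.7 0.4 2.4
   vertex 3.1 2.4 2.4
  endloop
 endfacet
 facet normal -0.985 -0.174 0.000
  outer loop
   vertex 0.4 2.1 2.5
   vertex 0.7 0.4 2.4
   vertex 0.1 3.8 3.2
  endloop
 endfacet
 facet normal -0.969 -0.204 0.141
  outer loop
   vertex 0.2 4.5 4.9
   vertex 0.1 3.8 3.2
   vertex 0.7 0.4 2.4
  endloop
 endfacet
 facet normal -0.939 -0.256 0.231
  outer loop
   vertex 0.2 4.5 4.9
   vertex 0.7 0.4 2.4
   vertex 1.0 1.2 4.5
  endloop
 endfacet
 facet normal -0.901 -0.135 -0.412
  outer loop
   vertex 1.6 0.8 0.3
   vertex 0.7 0.4 2.4
   vertex 0.4 2.1 2.5
  endloop
 endfacet
 facet normal 0.635 -0.762 0.127
  outer loop
   vertex 1.6 0.8 0.3
   vertex 3.1 2.4 2.4
   vertex 0.7 0.4 2.4
  endloop
 endfacet
 facet normal 0.717 -0.697 0.019
  outer loop
   vertex 1.6 0.8 0.3
   vertex 1.8 1.0 0.1
   vertex 3.1 2.4 2.4
  endloop
 endfacet
 facet normal -0.781 0.185 -0.596
  outer loop
   vertex 1.6 0.8 0.3
   vertex 0.1 3.8 3.2
   vertex 1.8 1.0 0.1
  endloop
 endfacet
 facet normal -0.863 0.055 -0.503
  outer loop
   vertex 1.6 0.8 0.3
   vertex 0.4 2.1 2.5
   vertex 0.1 3.8 3.2
  endloop
 endfacet
 facet normal -0.632 0.729 -0.263
  outer loop
   vertex 1.4 5.0 3.4
   vertex 0.1 3.8 3.2
   vertex 0.2 4.5 4.9
  endloop
 endfacet
 facet normal -0.403 0.558 -0.725
  outer loop
   vertex 1.4 5.0 3.4
   vertex 1.8 1.0 0.1
   vertex 0.1 3.8 3.2
  endloop
 endfacet
 facet normal 0.508 0.578 -0.639
  outer loop
   vertex 1.4 5.0 3.4
   vertex 3.1 2.4 2.4
   vertex 1.8 1.0 0.1
  endloop
 endfacet
 facet normal 0.722 -0.056 0.690
  outer loop
   vertex 0.7 3.5 5.0
   vertex 1.0 1.2 4.5
   vertex 3.1 2.4 2.4
  endloop
 endfacet
 facet normal -0.632 -0.242 0.736
  outer loop
   vertex 0.7 3.5 5.0
   vertex 0.2 4.5 4.9
   vertex 1.0 1.2 4.5
  endloop
 endfacet
 facet normal 0.762 0.272 0.588
  outer loop
   vertex 0.7 3.5 5.0
   vertex 3.1 2.4 2.4
   vertex 1.4 5.0 3.4
  endloop
 endfacet
 facet normal 0.651 0.391 0.651
  outer loop
   vertex 0.7 3.5 5.0
   vertex 1.4 5.0 3.4
   vertex 0.2 4.5 4.9
  endloop
 endfacet
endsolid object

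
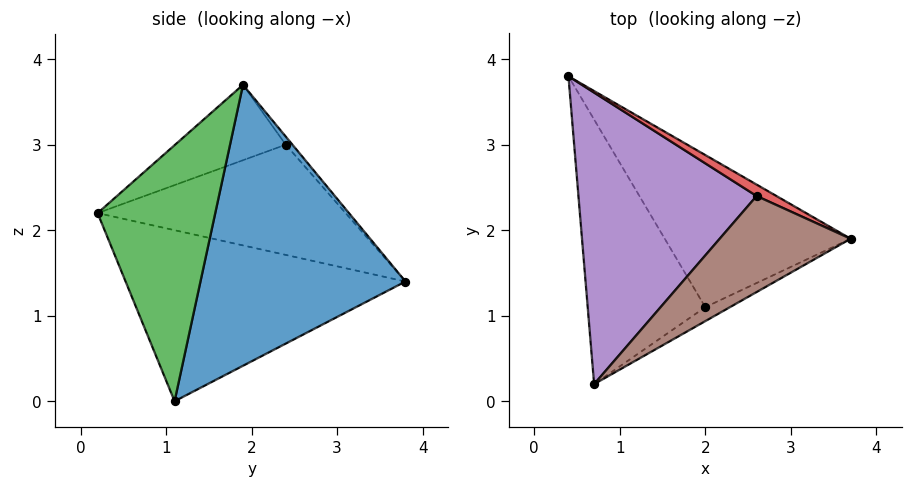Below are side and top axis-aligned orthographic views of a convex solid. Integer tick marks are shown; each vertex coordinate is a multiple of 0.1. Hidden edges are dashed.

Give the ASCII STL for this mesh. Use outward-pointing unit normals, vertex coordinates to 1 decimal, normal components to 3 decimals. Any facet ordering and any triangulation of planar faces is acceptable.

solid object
 facet normal 0.657 0.615 -0.435
  outer loop
   vertex 2.0 1.1 0.0
   vertex 0.4 3.8 1.4
   vertex 3.7 1.9 3.7
  endloop
 endfacet
 facet normal -0.809 -0.191 -0.556
  outer loop
   vertex 2.0 1.1 0.0
   vertex 0.7 0.2 2.2
   vertex 0.4 3.8 1.4
  endloop
 endfacet
 facet normal 0.511 -0.858 -0.049
  outer loop
   vertex 2.0 1.1 0.0
   vertex 3.7 1.9 3.7
   vertex 0.7 0.2 2.2
  endloop
 endfacet
 facet normal -0.344 0.420 0.840
  outer loop
   vertex 2.6 2.4 3.0
   vertex 3.7 1.9 3.7
   vertex 0.4 3.8 1.4
  endloop
 endfacet
 facet normal -0.521 0.144 0.842
  outer loop
   vertex 2.6 2.4 3.0
   vertex 0.4 3.8 1.4
   vertex 0.7 0.2 2.2
  endloop
 endfacet
 facet normal -0.496 0.115 0.861
  outer loop
   vertex 2.6 2.4 3.0
   vertex 0.7 0.2 2.2
   vertex 3.7 1.9 3.7
  endloop
 endfacet
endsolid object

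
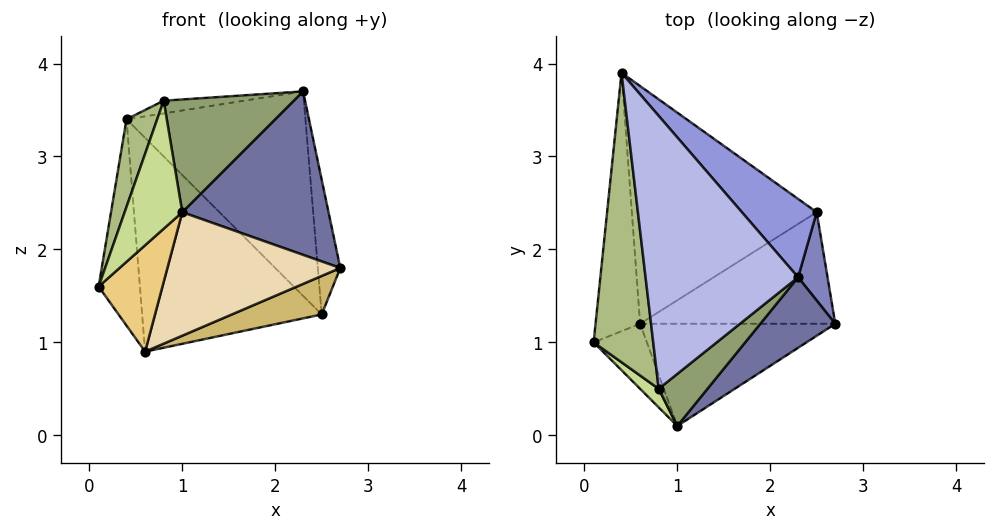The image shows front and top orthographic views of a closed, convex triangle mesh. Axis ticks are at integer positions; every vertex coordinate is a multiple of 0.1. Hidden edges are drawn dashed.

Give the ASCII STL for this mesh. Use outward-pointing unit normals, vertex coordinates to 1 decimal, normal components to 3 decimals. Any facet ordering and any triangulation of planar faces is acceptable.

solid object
 facet normal 0.592 -0.740 0.319
  outer loop
   vertex 1.0 0.1 2.4
   vertex 2.7 1.2 1.8
   vertex 2.3 1.7 3.7
  endloop
 endfacet
 facet normal 0.964 0.221 0.145
  outer loop
   vertex 2.5 2.4 1.3
   vertex 2.3 1.7 3.7
   vertex 2.7 1.2 1.8
  endloop
 endfacet
 facet normal 0.716 0.652 0.250
  outer loop
   vertex 2.5 2.4 1.3
   vertex 0.4 3.9 3.4
   vertex 2.3 1.7 3.7
  endloop
 endfacet
 facet normal -0.103 0.046 0.994
  outer loop
   vertex 0.8 0.5 3.6
   vertex 2.3 1.7 3.7
   vertex 0.4 3.9 3.4
  endloop
 endfacet
 facet normal 0.573 -0.744 0.344
  outer loop
   vertex 0.8 0.5 3.6
   vertex 1.0 0.1 2.4
   vertex 2.3 1.7 3.7
  endloop
 endfacet
 facet normal -0.947 -0.093 0.308
  outer loop
   vertex 0.8 0.5 3.6
   vertex 0.4 3.9 3.4
   vertex 0.1 1.0 1.6
  endloop
 endfacet
 facet normal -0.745 -0.660 0.096
  outer loop
   vertex 0.8 0.5 3.6
   vertex 0.1 1.0 1.6
   vertex 1.0 0.1 2.4
  endloop
 endfacet
 facet normal -0.802 0.373 -0.467
  outer loop
   vertex 0.6 1.2 0.9
   vertex 0.1 1.0 1.6
   vertex 0.4 3.9 3.4
  endloop
 endfacet
 facet normal -0.257 0.646 -0.719
  outer loop
   vertex 0.6 1.2 0.9
   vertex 0.4 3.9 3.4
   vertex 2.5 2.4 1.3
  endloop
 endfacet
 facet normal 0.375 -0.302 -0.876
  outer loop
   vertex 0.6 1.2 0.9
   vertex 2.5 2.4 1.3
   vertex 2.7 1.2 1.8
  endloop
 endfacet
 facet normal -0.363 -0.795 -0.486
  outer loop
   vertex 0.6 1.2 0.9
   vertex 1.0 0.1 2.4
   vertex 0.1 1.0 1.6
  endloop
 endfacet
 facet normal 0.264 -0.743 -0.615
  outer loop
   vertex 0.6 1.2 0.9
   vertex 2.7 1.2 1.8
   vertex 1.0 0.1 2.4
  endloop
 endfacet
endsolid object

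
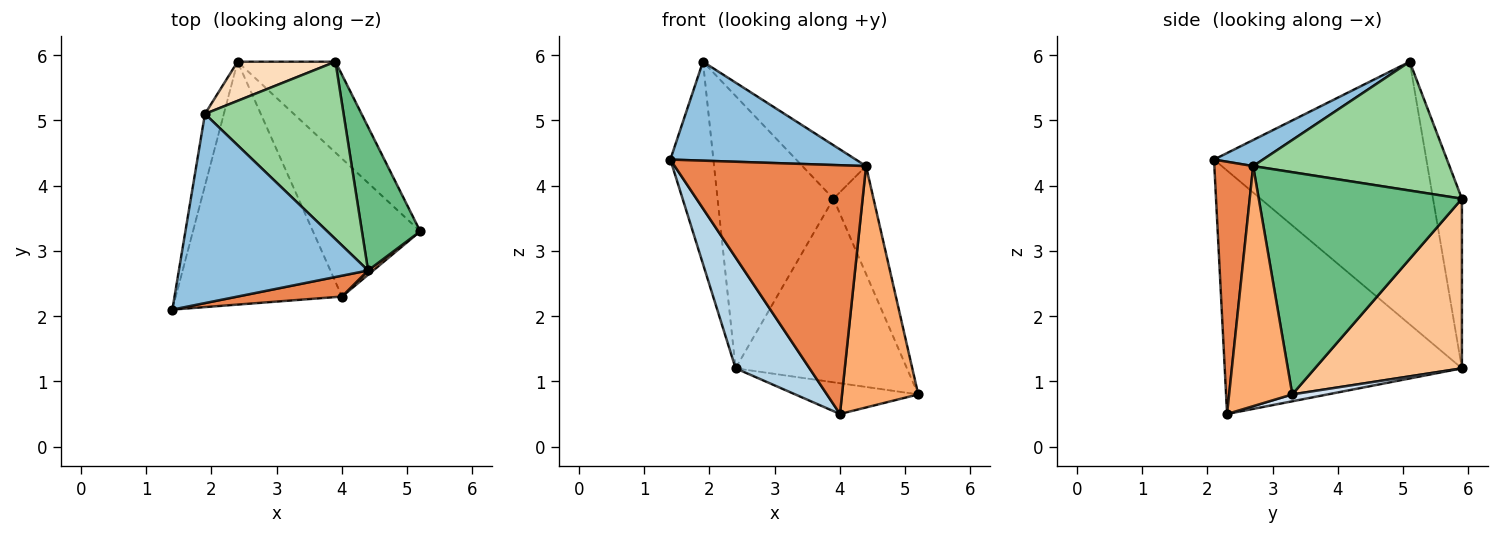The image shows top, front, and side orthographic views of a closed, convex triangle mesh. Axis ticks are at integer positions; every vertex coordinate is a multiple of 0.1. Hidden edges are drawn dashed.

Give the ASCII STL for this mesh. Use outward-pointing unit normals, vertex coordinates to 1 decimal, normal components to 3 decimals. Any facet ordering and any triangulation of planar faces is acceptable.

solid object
 facet normal -0.978 0.198 -0.070
  outer loop
   vertex 1.9 5.1 5.9
   vertex 2.4 5.9 1.2
   vertex 1.4 2.1 4.4
  endloop
 endfacet
 facet normal 0.121 -0.460 0.880
  outer loop
   vertex 4.4 2.7 4.3
   vertex 1.9 5.1 5.9
   vertex 1.4 2.1 4.4
  endloop
 endfacet
 facet normal -0.800 -0.249 -0.546
  outer loop
   vertex 4.0 2.3 0.5
   vertex 1.4 2.1 4.4
   vertex 2.4 5.9 1.2
  endloop
 endfacet
 facet normal 0.063 0.217 -0.974
  outer loop
   vertex 4.0 2.3 0.5
   vertex 2.4 5.9 1.2
   vertex 5.2 3.3 0.8
  endloop
 endfacet
 facet normal 0.198 -0.977 0.082
  outer loop
   vertex 4.0 2.3 0.5
   vertex 4.4 2.7 4.3
   vertex 1.4 2.1 4.4
  endloop
 endfacet
 facet normal 0.638 -0.770 0.014
  outer loop
   vertex 4.0 2.3 0.5
   vertex 5.2 3.3 0.8
   vertex 4.4 2.7 4.3
  endloop
 endfacet
 facet normal 0.610 0.711 -0.352
  outer loop
   vertex 3.9 5.9 3.8
   vertex 5.2 3.3 0.8
   vertex 2.4 5.9 1.2
  endloop
 endfacet
 facet normal -0.239 0.961 0.138
  outer loop
   vertex 3.9 5.9 3.8
   vertex 2.4 5.9 1.2
   vertex 1.9 5.1 5.9
  endloop
 endfacet
 facet normal 0.950 0.187 0.249
  outer loop
   vertex 3.9 5.9 3.8
   vertex 4.4 2.7 4.3
   vertex 5.2 3.3 0.8
  endloop
 endfacet
 facet normal 0.665 0.216 0.715
  outer loop
   vertex 3.9 5.9 3.8
   vertex 1.9 5.1 5.9
   vertex 4.4 2.7 4.3
  endloop
 endfacet
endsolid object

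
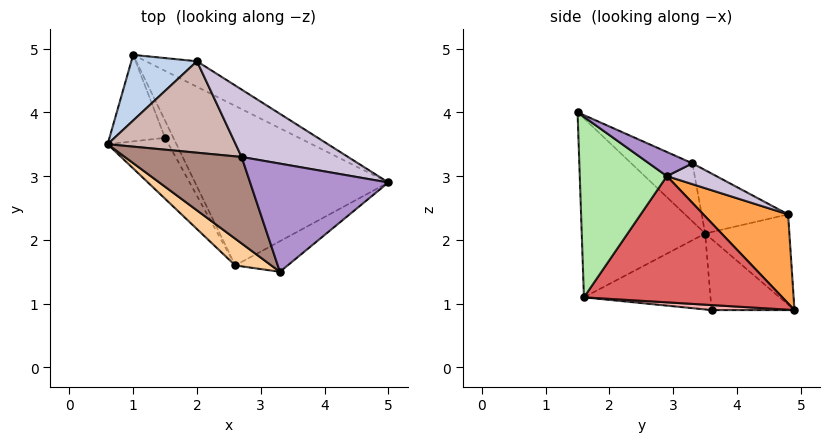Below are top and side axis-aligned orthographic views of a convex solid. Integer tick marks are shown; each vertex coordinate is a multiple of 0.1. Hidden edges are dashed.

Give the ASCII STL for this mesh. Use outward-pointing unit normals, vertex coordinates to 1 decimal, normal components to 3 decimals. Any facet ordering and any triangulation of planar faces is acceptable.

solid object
 facet normal -0.754 -0.290 -0.590
  outer loop
   vertex 1.0 4.9 0.9
   vertex 1.5 3.6 0.9
   vertex 0.6 3.5 2.1
  endloop
 endfacet
 facet normal -0.652 0.592 0.474
  outer loop
   vertex 2.0 4.8 2.4
   vertex 1.0 4.9 0.9
   vertex 0.6 3.5 2.1
  endloop
 endfacet
 facet normal 0.552 0.771 -0.317
  outer loop
   vertex 2.0 4.8 2.4
   vertex 5.0 2.9 3.0
   vertex 1.0 4.9 0.9
  endloop
 endfacet
 facet normal -0.648 -0.751 0.130
  outer loop
   vertex 2.6 1.6 1.1
   vertex 3.3 1.5 4.0
   vertex 0.6 3.5 2.1
  endloop
 endfacet
 facet normal -0.700 -0.441 -0.562
  outer loop
   vertex 2.6 1.6 1.1
   vertex 0.6 3.5 2.1
   vertex 1.5 3.6 0.9
  endloop
 endfacet
 facet normal 0.567 -0.807 -0.165
  outer loop
   vertex 2.6 1.6 1.1
   vertex 5.0 2.9 3.0
   vertex 3.3 1.5 4.0
  endloop
 endfacet
 facet normal 0.535 0.210 -0.819
  outer loop
   vertex 2.6 1.6 1.1
   vertex 1.0 4.9 0.9
   vertex 5.0 2.9 3.0
  endloop
 endfacet
 facet normal 0.507 0.195 -0.839
  outer loop
   vertex 2.6 1.6 1.1
   vertex 1.5 3.6 0.9
   vertex 1.0 4.9 0.9
  endloop
 endfacet
 facet normal 0.154 0.444 0.883
  outer loop
   vertex 2.7 3.3 3.2
   vertex 3.3 1.5 4.0
   vertex 5.0 2.9 3.0
  endloop
 endfacet
 facet normal 0.164 0.523 0.837
  outer loop
   vertex 2.7 3.3 3.2
   vertex 5.0 2.9 3.0
   vertex 2.0 4.8 2.4
  endloop
 endfacet
 facet normal -0.432 0.242 0.869
  outer loop
   vertex 2.7 3.3 3.2
   vertex 0.6 3.5 2.1
   vertex 3.3 1.5 4.0
  endloop
 endfacet
 facet normal -0.428 0.262 0.865
  outer loop
   vertex 2.7 3.3 3.2
   vertex 2.0 4.8 2.4
   vertex 0.6 3.5 2.1
  endloop
 endfacet
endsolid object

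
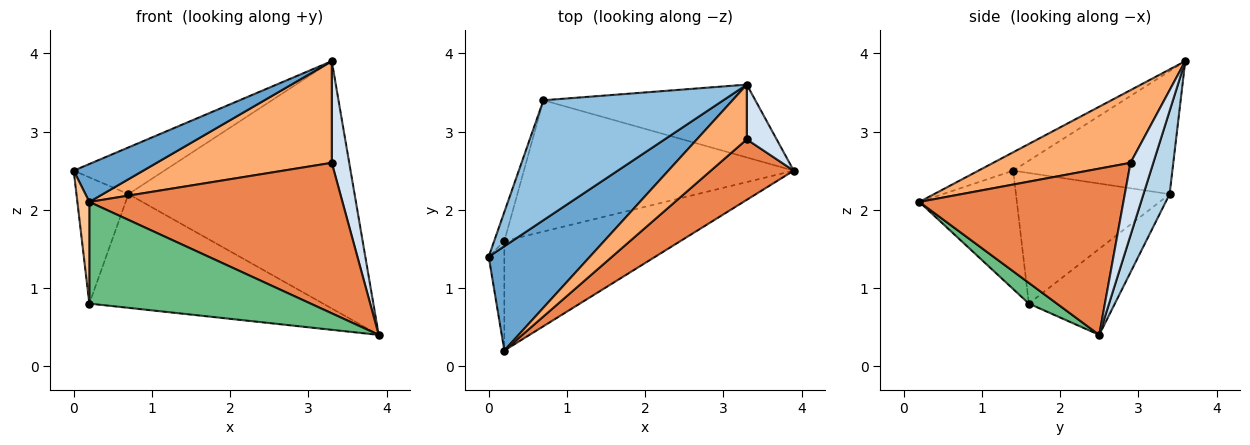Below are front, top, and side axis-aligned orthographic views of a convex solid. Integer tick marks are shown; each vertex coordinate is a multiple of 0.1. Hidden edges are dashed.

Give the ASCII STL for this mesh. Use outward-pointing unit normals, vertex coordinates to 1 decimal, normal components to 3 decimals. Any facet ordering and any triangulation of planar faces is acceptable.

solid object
 facet normal -0.168 -0.337 0.926
  outer loop
   vertex 0.2 0.2 2.1
   vertex 3.3 3.6 3.9
   vertex 0.0 1.4 2.5
  endloop
 endfacet
 facet normal -0.537 0.306 0.786
  outer loop
   vertex 0.7 3.4 2.2
   vertex 0.0 1.4 2.5
   vertex 3.3 3.6 3.9
  endloop
 endfacet
 facet normal 0.110 0.953 -0.281
  outer loop
   vertex 0.7 3.4 2.2
   vertex 3.3 3.6 3.9
   vertex 3.9 2.5 0.4
  endloop
 endfacet
 facet normal 0.755 -0.577 0.311
  outer loop
   vertex 3.3 2.9 2.6
   vertex 3.9 2.5 0.4
   vertex 3.3 3.6 3.9
  endloop
 endfacet
 facet normal 0.599 -0.743 0.298
  outer loop
   vertex 3.3 2.9 2.6
   vertex 0.2 0.2 2.1
   vertex 3.9 2.5 0.4
  endloop
 endfacet
 facet normal 0.568 -0.725 0.390
  outer loop
   vertex 3.3 2.9 2.6
   vertex 3.3 3.6 3.9
   vertex 0.2 0.2 2.1
  endloop
 endfacet
 facet normal -0.984 -0.121 -0.130
  outer loop
   vertex 0.2 1.6 0.8
   vertex 0.2 0.2 2.1
   vertex 0.0 1.4 2.5
  endloop
 endfacet
 facet normal -0.945 0.320 -0.074
  outer loop
   vertex 0.2 1.6 0.8
   vertex 0.0 1.4 2.5
   vertex 0.7 3.4 2.2
  endloop
 endfacet
 facet normal 0.086 -0.678 -0.730
  outer loop
   vertex 0.2 1.6 0.8
   vertex 3.9 2.5 0.4
   vertex 0.2 0.2 2.1
  endloop
 endfacet
 facet normal -0.234 0.637 -0.735
  outer loop
   vertex 0.2 1.6 0.8
   vertex 0.7 3.4 2.2
   vertex 3.9 2.5 0.4
  endloop
 endfacet
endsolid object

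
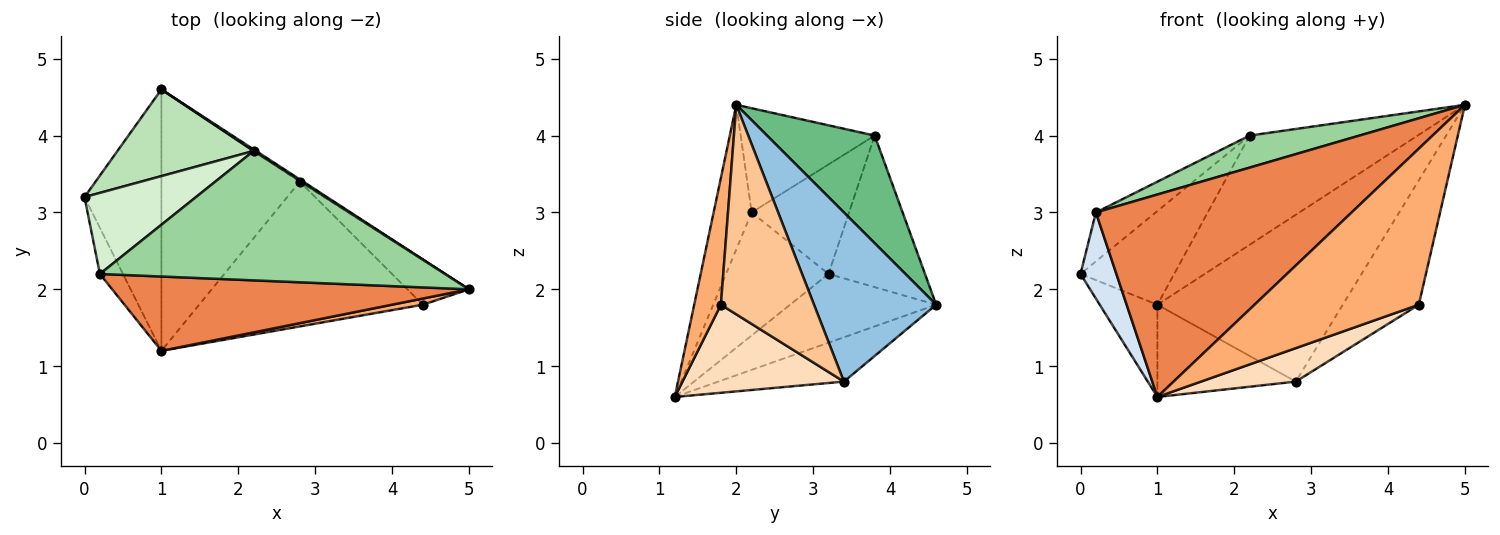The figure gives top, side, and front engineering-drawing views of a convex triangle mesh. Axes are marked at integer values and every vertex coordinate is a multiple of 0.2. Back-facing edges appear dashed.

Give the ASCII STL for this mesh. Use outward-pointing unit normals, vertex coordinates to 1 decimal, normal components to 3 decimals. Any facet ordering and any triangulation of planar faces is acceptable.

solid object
 facet normal -0.645 0.254 -0.721
  outer loop
   vertex 1.0 4.6 1.8
   vertex 1.0 1.2 0.6
   vertex 0.0 3.2 2.2
  endloop
 endfacet
 facet normal 0.550 0.835 -0.012
  outer loop
   vertex 2.8 3.4 0.8
   vertex 1.0 4.6 1.8
   vertex 5.0 2.0 4.4
  endloop
 endfacet
 facet normal -0.289 0.319 -0.903
  outer loop
   vertex 2.8 3.4 0.8
   vertex 1.0 1.2 0.6
   vertex 1.0 4.6 1.8
  endloop
 endfacet
 facet normal -0.929 -0.325 -0.174
  outer loop
   vertex 0.2 2.2 3.0
   vertex 0.0 3.2 2.2
   vertex 1.0 1.2 0.6
  endloop
 endfacet
 facet normal -0.138 -0.930 0.341
  outer loop
   vertex 0.2 2.2 3.0
   vertex 1.0 1.2 0.6
   vertex 5.0 2.0 4.4
  endloop
 endfacet
 facet normal 0.160 -0.986 0.039
  outer loop
   vertex 4.4 1.8 1.8
   vertex 5.0 2.0 4.4
   vertex 1.0 1.2 0.6
  endloop
 endfacet
 facet normal 0.755 0.617 -0.222
  outer loop
   vertex 4.4 1.8 1.8
   vertex 2.8 3.4 0.8
   vertex 5.0 2.0 4.4
  endloop
 endfacet
 facet normal 0.358 -0.210 -0.910
  outer loop
   vertex 4.4 1.8 1.8
   vertex 1.0 1.2 0.6
   vertex 2.8 3.4 0.8
  endloop
 endfacet
 facet normal 0.540 0.842 0.012
  outer loop
   vertex 2.2 3.8 4.0
   vertex 5.0 2.0 4.4
   vertex 1.0 4.6 1.8
  endloop
 endfacet
 facet normal -0.281 -0.231 0.932
  outer loop
   vertex 2.2 3.8 4.0
   vertex 0.2 2.2 3.0
   vertex 5.0 2.0 4.4
  endloop
 endfacet
 facet normal -0.603 0.586 0.542
  outer loop
   vertex 2.2 3.8 4.0
   vertex 1.0 4.6 1.8
   vertex 0.0 3.2 2.2
  endloop
 endfacet
 facet normal -0.644 0.395 0.655
  outer loop
   vertex 2.2 3.8 4.0
   vertex 0.0 3.2 2.2
   vertex 0.2 2.2 3.0
  endloop
 endfacet
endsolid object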